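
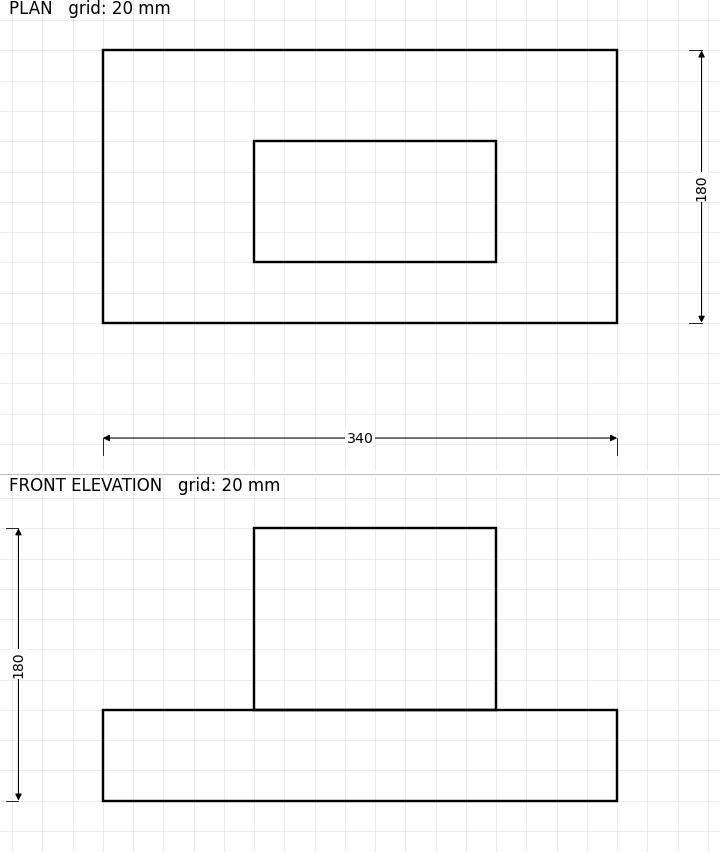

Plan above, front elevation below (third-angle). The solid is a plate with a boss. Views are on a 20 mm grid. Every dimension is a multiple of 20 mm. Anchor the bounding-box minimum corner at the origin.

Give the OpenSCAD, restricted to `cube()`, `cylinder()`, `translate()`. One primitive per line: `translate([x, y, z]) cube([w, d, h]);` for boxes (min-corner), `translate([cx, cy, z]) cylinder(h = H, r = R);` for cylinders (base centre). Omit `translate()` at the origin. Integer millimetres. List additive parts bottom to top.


cube([340, 180, 60]);
translate([100, 40, 60]) cube([160, 80, 120]);


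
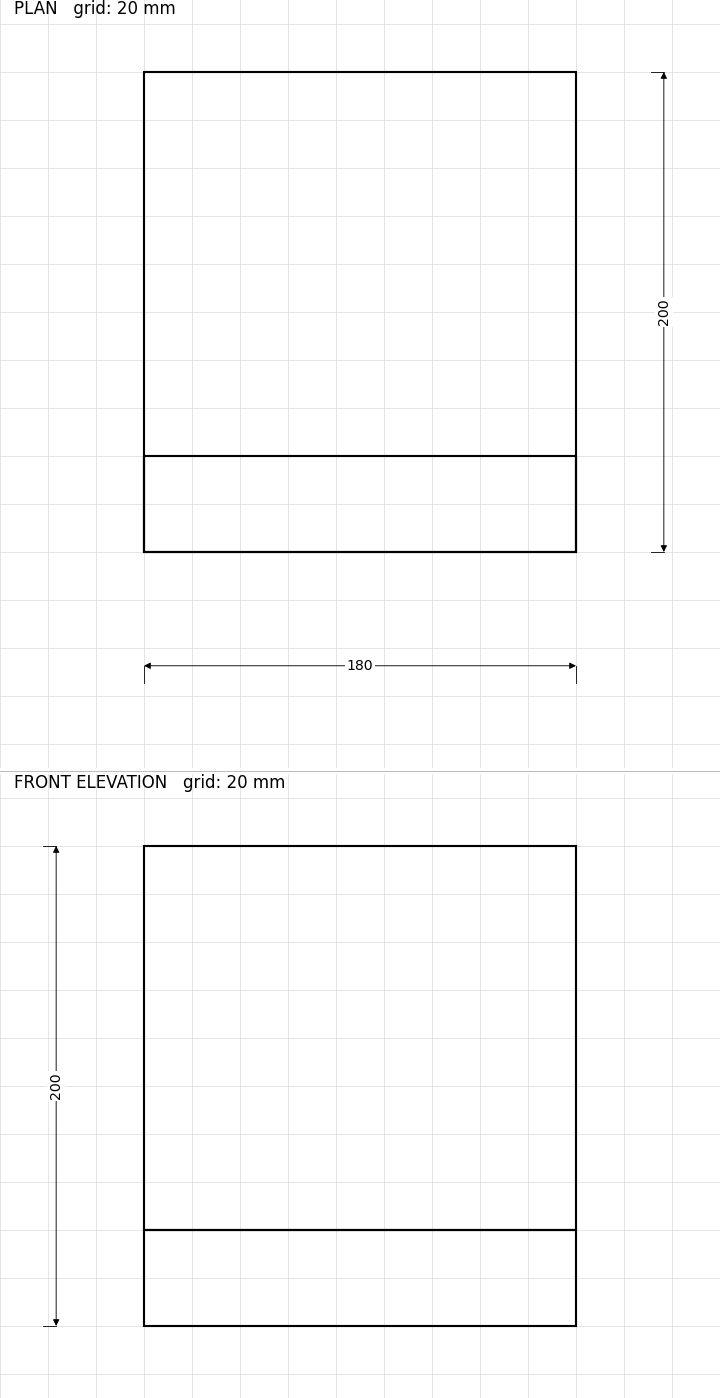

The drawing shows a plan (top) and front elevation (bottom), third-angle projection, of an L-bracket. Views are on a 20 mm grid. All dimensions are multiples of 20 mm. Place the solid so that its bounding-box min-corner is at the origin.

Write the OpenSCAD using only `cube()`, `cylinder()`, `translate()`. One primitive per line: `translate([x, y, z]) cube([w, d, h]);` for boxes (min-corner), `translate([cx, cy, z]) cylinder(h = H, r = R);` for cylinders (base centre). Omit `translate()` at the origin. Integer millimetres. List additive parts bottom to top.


cube([180, 200, 40]);
translate([0, 0, 40]) cube([180, 40, 160]);


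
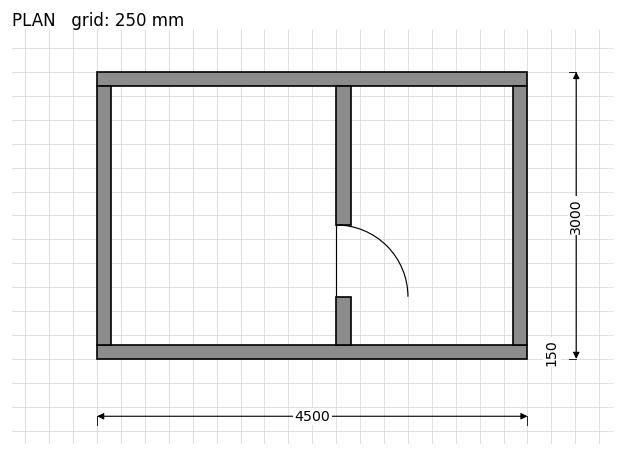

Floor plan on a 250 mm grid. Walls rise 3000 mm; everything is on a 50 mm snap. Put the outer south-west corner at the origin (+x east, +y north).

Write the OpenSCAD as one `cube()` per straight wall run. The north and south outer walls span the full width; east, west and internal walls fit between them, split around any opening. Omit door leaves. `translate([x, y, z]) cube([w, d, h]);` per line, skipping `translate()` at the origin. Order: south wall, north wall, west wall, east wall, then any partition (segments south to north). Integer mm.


cube([4500, 150, 3000]);
translate([0, 2850, 0]) cube([4500, 150, 3000]);
translate([0, 150, 0]) cube([150, 2700, 3000]);
translate([4350, 150, 0]) cube([150, 2700, 3000]);
translate([2500, 150, 0]) cube([150, 500, 3000]);
translate([2500, 1400, 0]) cube([150, 1450, 3000]);


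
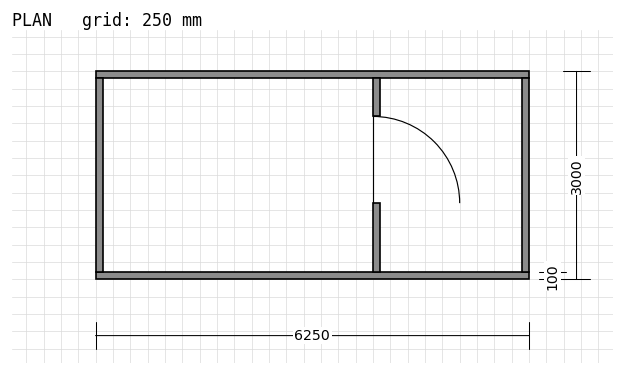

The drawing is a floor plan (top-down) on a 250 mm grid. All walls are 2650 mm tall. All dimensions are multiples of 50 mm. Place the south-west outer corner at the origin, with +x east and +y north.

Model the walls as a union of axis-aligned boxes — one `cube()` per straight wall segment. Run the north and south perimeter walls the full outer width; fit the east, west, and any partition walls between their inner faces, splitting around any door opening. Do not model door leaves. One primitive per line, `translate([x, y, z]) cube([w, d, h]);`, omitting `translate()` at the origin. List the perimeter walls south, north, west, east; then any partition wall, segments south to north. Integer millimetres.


cube([6250, 100, 2650]);
translate([0, 2900, 0]) cube([6250, 100, 2650]);
translate([0, 100, 0]) cube([100, 2800, 2650]);
translate([6150, 100, 0]) cube([100, 2800, 2650]);
translate([4000, 100, 0]) cube([100, 1000, 2650]);
translate([4000, 2350, 0]) cube([100, 550, 2650]);


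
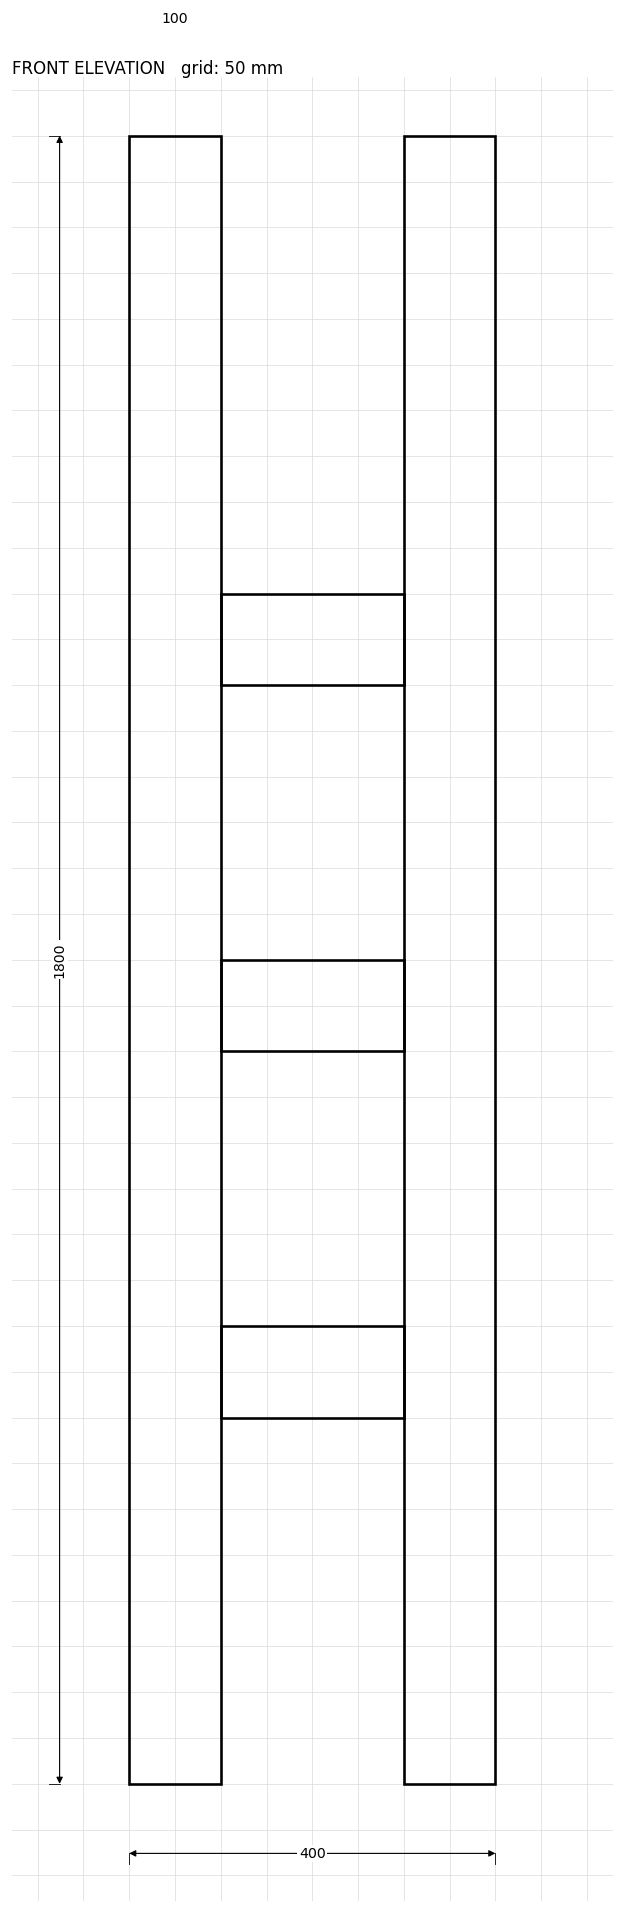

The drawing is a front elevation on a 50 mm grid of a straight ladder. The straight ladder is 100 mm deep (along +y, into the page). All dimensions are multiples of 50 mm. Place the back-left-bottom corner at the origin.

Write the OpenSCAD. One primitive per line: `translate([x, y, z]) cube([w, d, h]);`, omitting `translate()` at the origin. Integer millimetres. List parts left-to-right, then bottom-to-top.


cube([100, 100, 1800]);
translate([100, 0, 400]) cube([200, 100, 100]);
translate([100, 0, 800]) cube([200, 100, 100]);
translate([100, 0, 1200]) cube([200, 100, 100]);
translate([300, 0, 0]) cube([100, 100, 1800]);


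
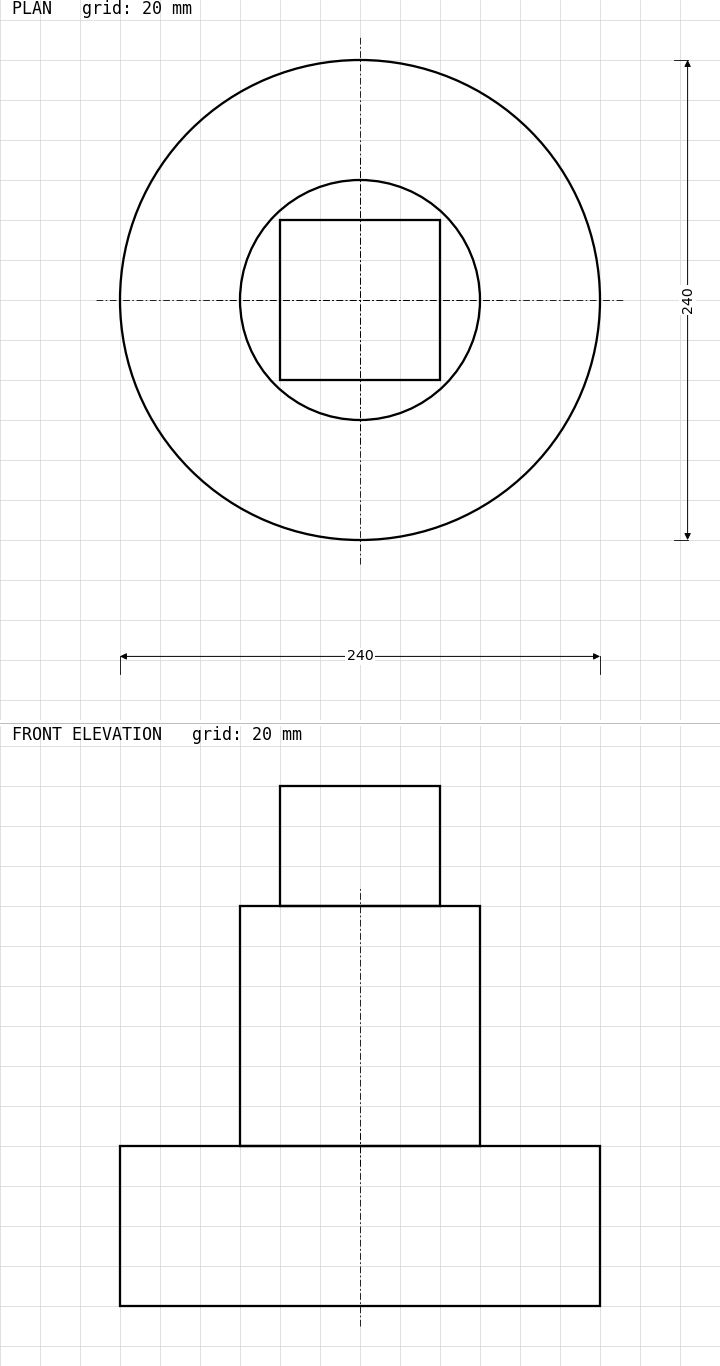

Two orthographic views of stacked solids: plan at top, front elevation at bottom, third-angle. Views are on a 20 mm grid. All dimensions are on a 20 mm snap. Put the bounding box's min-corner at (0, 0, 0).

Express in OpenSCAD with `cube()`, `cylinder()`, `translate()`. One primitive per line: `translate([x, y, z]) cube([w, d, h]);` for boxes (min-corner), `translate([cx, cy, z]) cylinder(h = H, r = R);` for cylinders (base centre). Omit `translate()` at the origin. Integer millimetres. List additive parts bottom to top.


translate([120, 120, 0]) cylinder(h = 80, r = 120);
translate([120, 120, 80]) cylinder(h = 120, r = 60);
translate([80, 80, 200]) cube([80, 80, 60]);


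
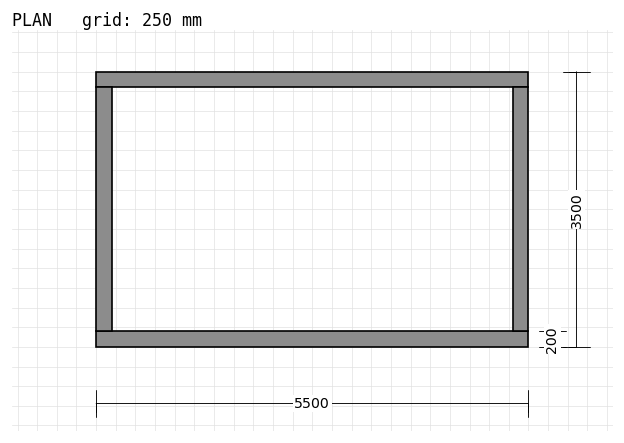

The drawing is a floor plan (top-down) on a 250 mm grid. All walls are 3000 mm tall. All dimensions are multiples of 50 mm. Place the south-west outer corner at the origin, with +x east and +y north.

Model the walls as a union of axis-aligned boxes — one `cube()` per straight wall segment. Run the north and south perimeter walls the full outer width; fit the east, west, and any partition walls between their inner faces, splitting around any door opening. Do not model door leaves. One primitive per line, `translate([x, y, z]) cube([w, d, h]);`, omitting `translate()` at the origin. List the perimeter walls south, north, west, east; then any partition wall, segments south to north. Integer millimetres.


cube([5500, 200, 3000]);
translate([0, 3300, 0]) cube([5500, 200, 3000]);
translate([0, 200, 0]) cube([200, 3100, 3000]);
translate([5300, 200, 0]) cube([200, 3100, 3000]);


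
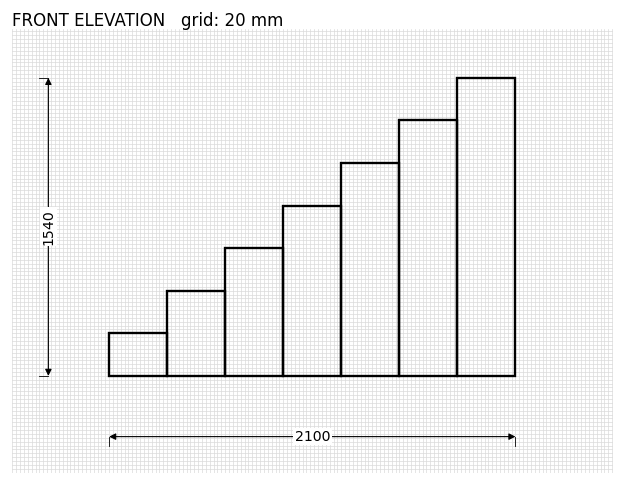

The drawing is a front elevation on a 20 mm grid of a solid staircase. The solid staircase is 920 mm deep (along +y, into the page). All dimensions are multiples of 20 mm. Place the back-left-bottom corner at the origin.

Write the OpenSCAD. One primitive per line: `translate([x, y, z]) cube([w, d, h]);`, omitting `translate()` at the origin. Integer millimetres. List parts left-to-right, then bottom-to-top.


cube([300, 920, 220]);
translate([300, 0, 0]) cube([300, 920, 440]);
translate([600, 0, 0]) cube([300, 920, 660]);
translate([900, 0, 0]) cube([300, 920, 880]);
translate([1200, 0, 0]) cube([300, 920, 1100]);
translate([1500, 0, 0]) cube([300, 920, 1320]);
translate([1800, 0, 0]) cube([300, 920, 1540]);


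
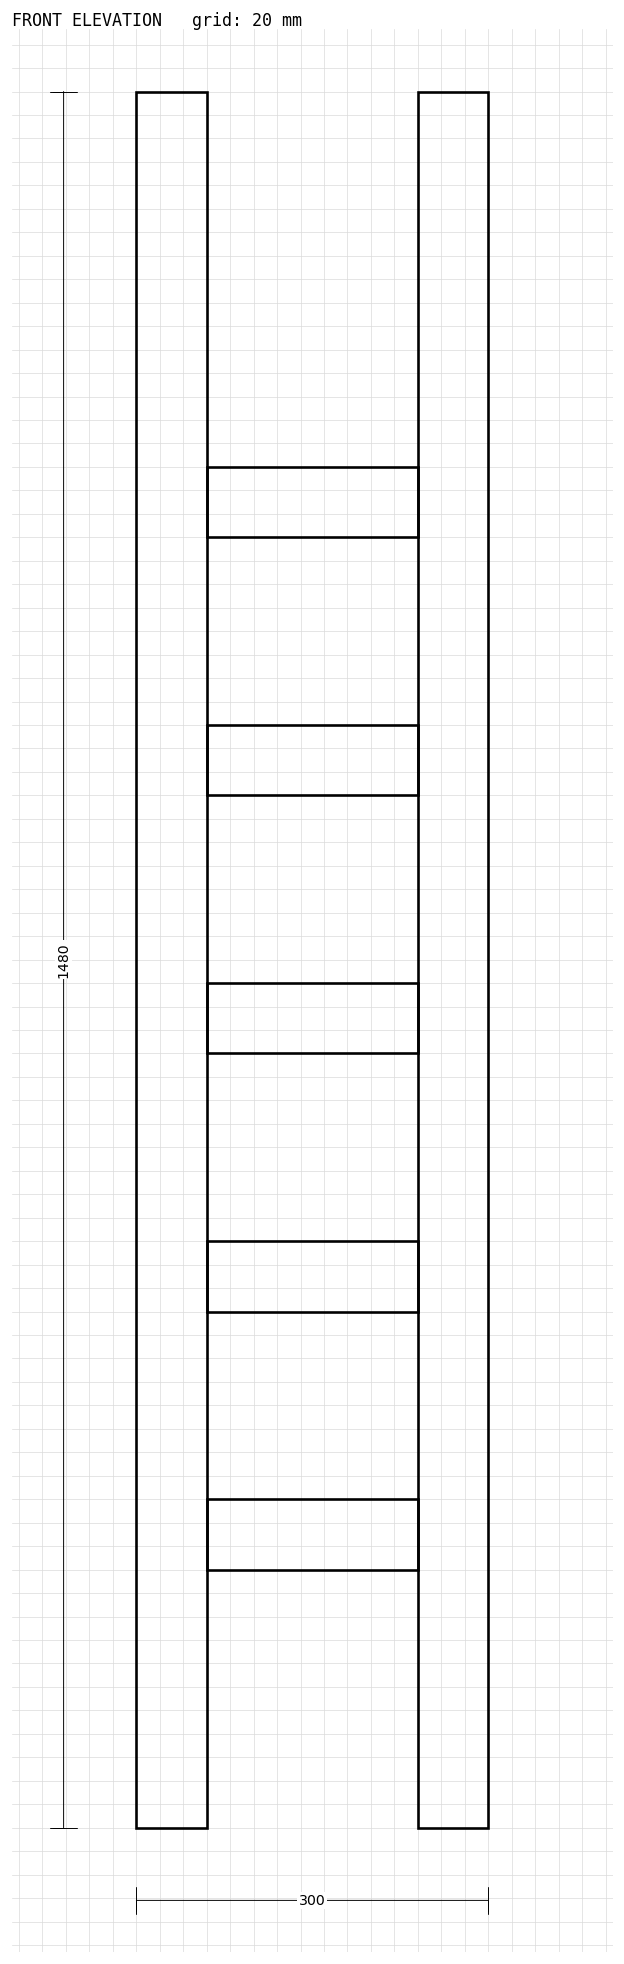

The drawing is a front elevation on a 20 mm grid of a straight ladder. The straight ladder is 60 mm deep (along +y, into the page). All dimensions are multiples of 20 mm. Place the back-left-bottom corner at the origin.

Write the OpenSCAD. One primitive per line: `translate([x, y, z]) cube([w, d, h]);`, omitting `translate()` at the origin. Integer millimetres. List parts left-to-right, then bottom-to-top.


cube([60, 60, 1480]);
translate([60, 0, 220]) cube([180, 60, 60]);
translate([60, 0, 440]) cube([180, 60, 60]);
translate([60, 0, 660]) cube([180, 60, 60]);
translate([60, 0, 880]) cube([180, 60, 60]);
translate([60, 0, 1100]) cube([180, 60, 60]);
translate([240, 0, 0]) cube([60, 60, 1480]);


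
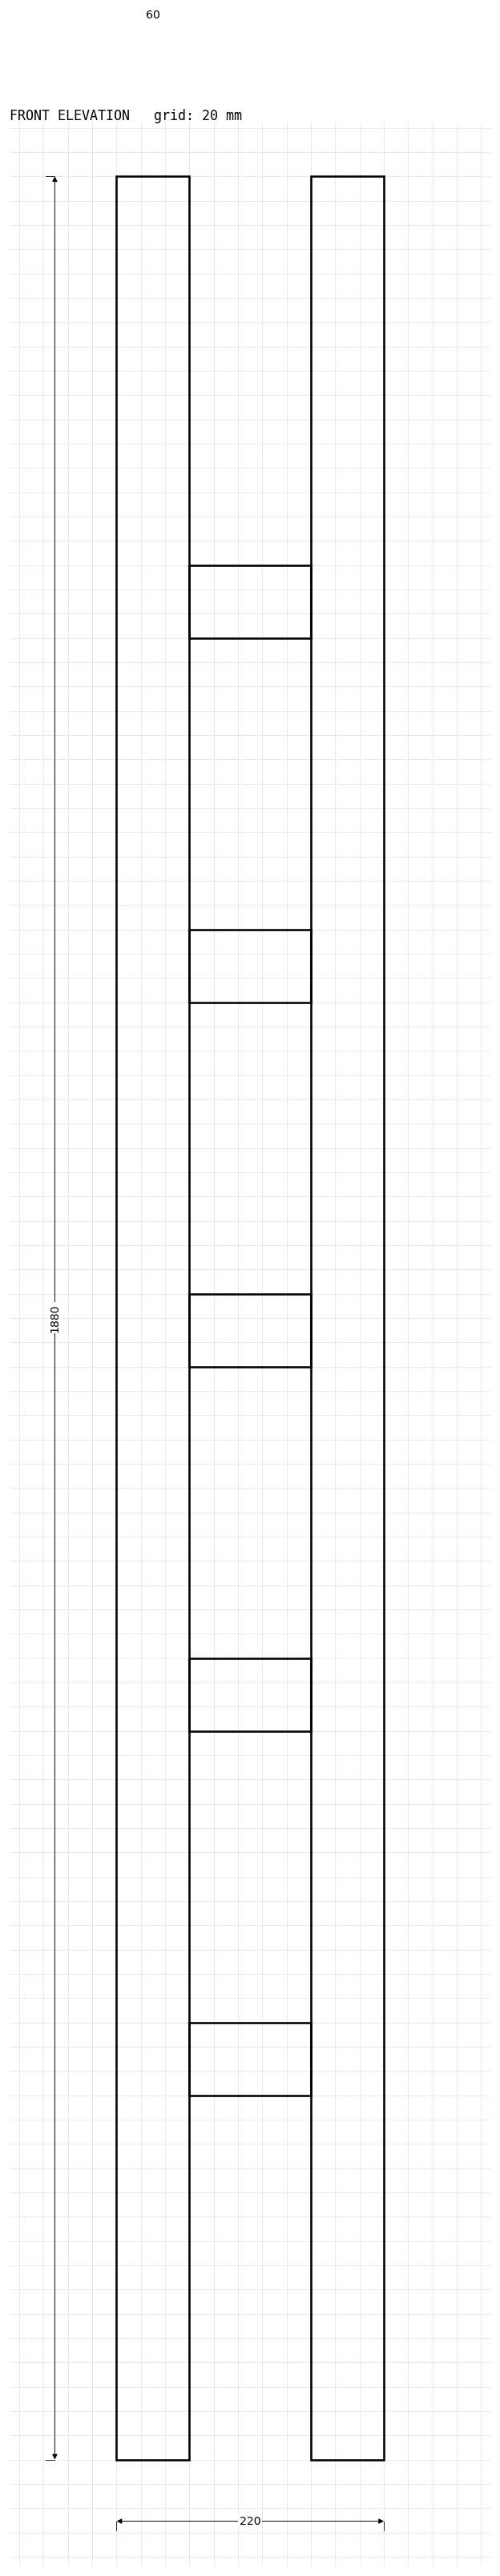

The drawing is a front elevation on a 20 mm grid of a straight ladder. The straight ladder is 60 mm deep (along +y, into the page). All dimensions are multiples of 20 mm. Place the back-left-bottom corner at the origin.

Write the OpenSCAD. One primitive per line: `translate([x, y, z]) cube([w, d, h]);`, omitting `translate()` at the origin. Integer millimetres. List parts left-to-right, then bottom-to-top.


cube([60, 60, 1880]);
translate([60, 0, 300]) cube([100, 60, 60]);
translate([60, 0, 600]) cube([100, 60, 60]);
translate([60, 0, 900]) cube([100, 60, 60]);
translate([60, 0, 1200]) cube([100, 60, 60]);
translate([60, 0, 1500]) cube([100, 60, 60]);
translate([160, 0, 0]) cube([60, 60, 1880]);


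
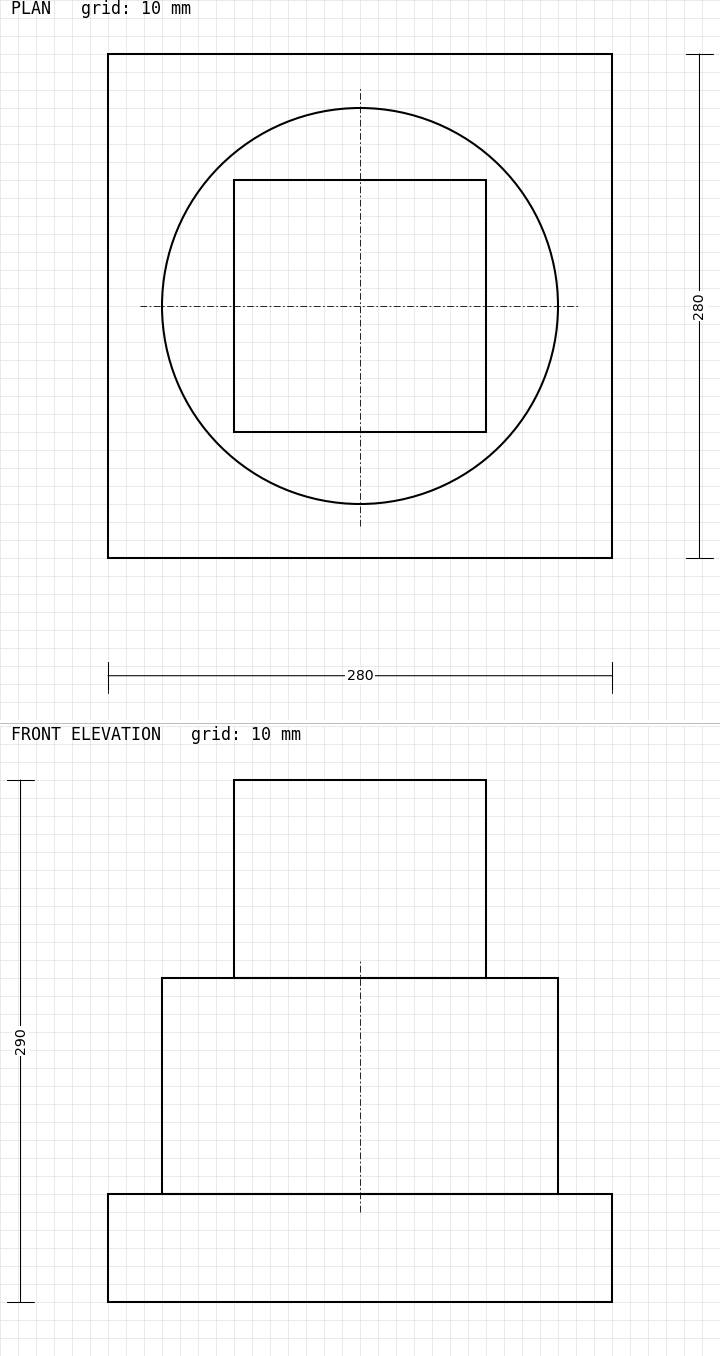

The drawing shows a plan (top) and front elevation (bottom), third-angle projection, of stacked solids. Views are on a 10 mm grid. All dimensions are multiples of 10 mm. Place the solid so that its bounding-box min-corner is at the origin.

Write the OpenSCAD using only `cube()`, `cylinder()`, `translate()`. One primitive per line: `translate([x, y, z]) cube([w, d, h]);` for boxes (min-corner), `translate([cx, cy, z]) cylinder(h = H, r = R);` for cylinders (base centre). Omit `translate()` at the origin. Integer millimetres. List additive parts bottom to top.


cube([280, 280, 60]);
translate([140, 140, 60]) cylinder(h = 120, r = 110);
translate([70, 70, 180]) cube([140, 140, 110]);


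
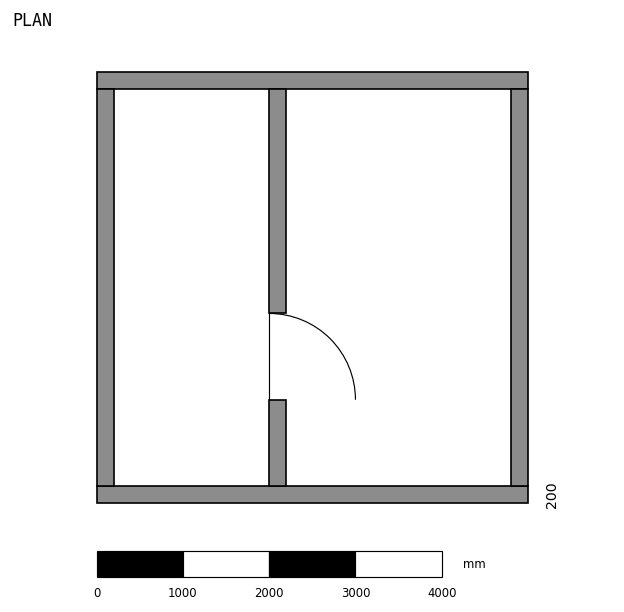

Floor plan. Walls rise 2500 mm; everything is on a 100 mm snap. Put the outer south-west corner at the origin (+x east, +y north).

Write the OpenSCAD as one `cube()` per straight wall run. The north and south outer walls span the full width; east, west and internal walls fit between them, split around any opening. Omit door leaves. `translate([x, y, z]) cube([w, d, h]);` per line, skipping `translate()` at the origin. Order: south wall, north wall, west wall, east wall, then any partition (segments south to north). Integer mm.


cube([5000, 200, 2500]);
translate([0, 4800, 0]) cube([5000, 200, 2500]);
translate([0, 200, 0]) cube([200, 4600, 2500]);
translate([4800, 200, 0]) cube([200, 4600, 2500]);
translate([2000, 200, 0]) cube([200, 1000, 2500]);
translate([2000, 2200, 0]) cube([200, 2600, 2500]);


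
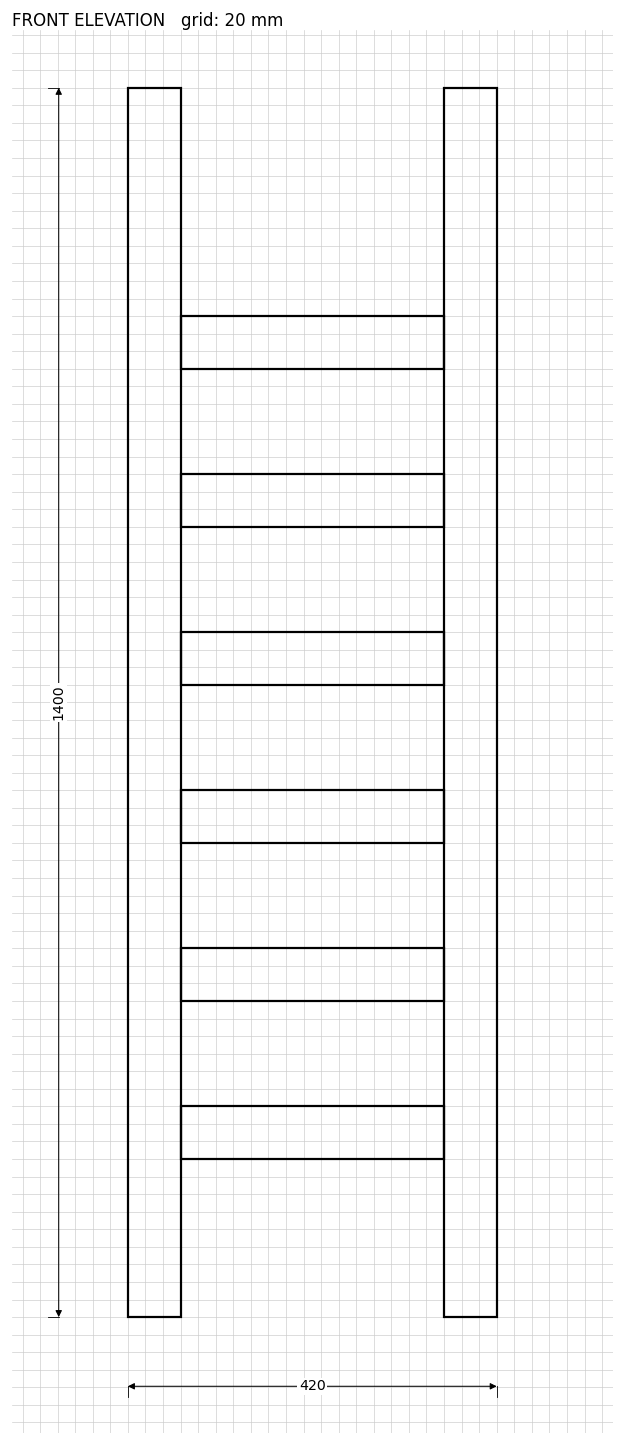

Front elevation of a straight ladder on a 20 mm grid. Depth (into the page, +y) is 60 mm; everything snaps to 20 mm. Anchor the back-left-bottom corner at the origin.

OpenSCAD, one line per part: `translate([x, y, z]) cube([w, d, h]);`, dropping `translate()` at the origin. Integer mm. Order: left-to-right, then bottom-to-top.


cube([60, 60, 1400]);
translate([60, 0, 180]) cube([300, 60, 60]);
translate([60, 0, 360]) cube([300, 60, 60]);
translate([60, 0, 540]) cube([300, 60, 60]);
translate([60, 0, 720]) cube([300, 60, 60]);
translate([60, 0, 900]) cube([300, 60, 60]);
translate([60, 0, 1080]) cube([300, 60, 60]);
translate([360, 0, 0]) cube([60, 60, 1400]);


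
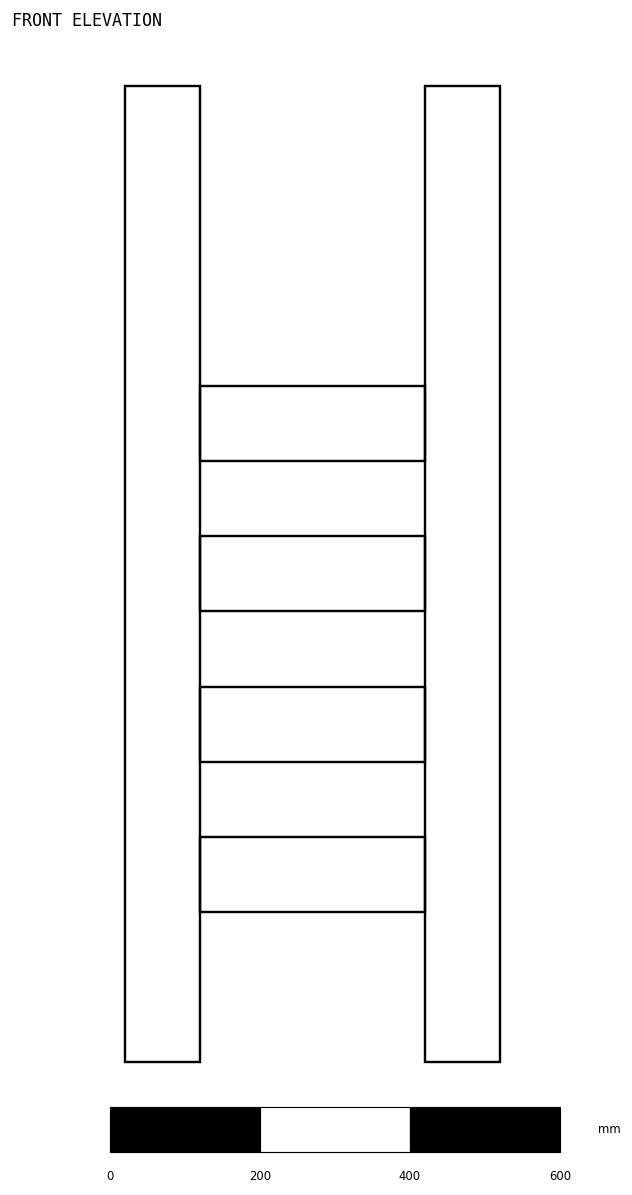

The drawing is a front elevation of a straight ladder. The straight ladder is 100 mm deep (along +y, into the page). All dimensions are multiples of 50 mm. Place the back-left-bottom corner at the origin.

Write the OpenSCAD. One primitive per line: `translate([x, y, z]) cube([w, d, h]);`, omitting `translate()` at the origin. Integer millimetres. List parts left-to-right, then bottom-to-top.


cube([100, 100, 1300]);
translate([100, 0, 200]) cube([300, 100, 100]);
translate([100, 0, 400]) cube([300, 100, 100]);
translate([100, 0, 600]) cube([300, 100, 100]);
translate([100, 0, 800]) cube([300, 100, 100]);
translate([400, 0, 0]) cube([100, 100, 1300]);


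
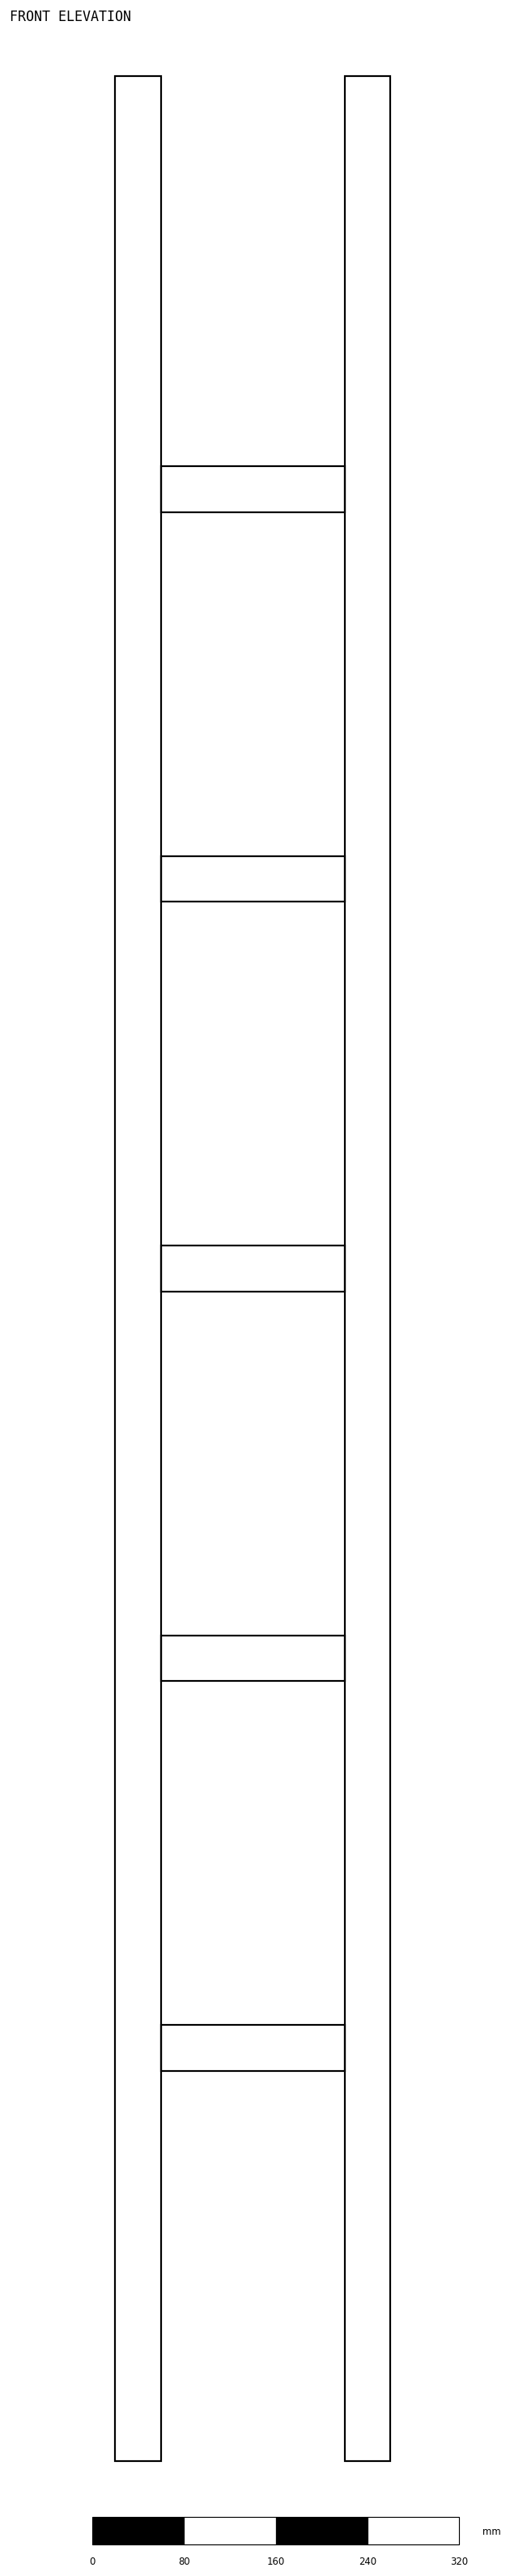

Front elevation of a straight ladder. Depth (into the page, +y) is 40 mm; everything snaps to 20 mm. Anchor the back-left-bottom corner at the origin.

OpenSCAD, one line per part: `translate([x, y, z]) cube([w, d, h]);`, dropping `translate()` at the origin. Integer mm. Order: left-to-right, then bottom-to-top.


cube([40, 40, 2080]);
translate([40, 0, 340]) cube([160, 40, 40]);
translate([40, 0, 680]) cube([160, 40, 40]);
translate([40, 0, 1020]) cube([160, 40, 40]);
translate([40, 0, 1360]) cube([160, 40, 40]);
translate([40, 0, 1700]) cube([160, 40, 40]);
translate([200, 0, 0]) cube([40, 40, 2080]);


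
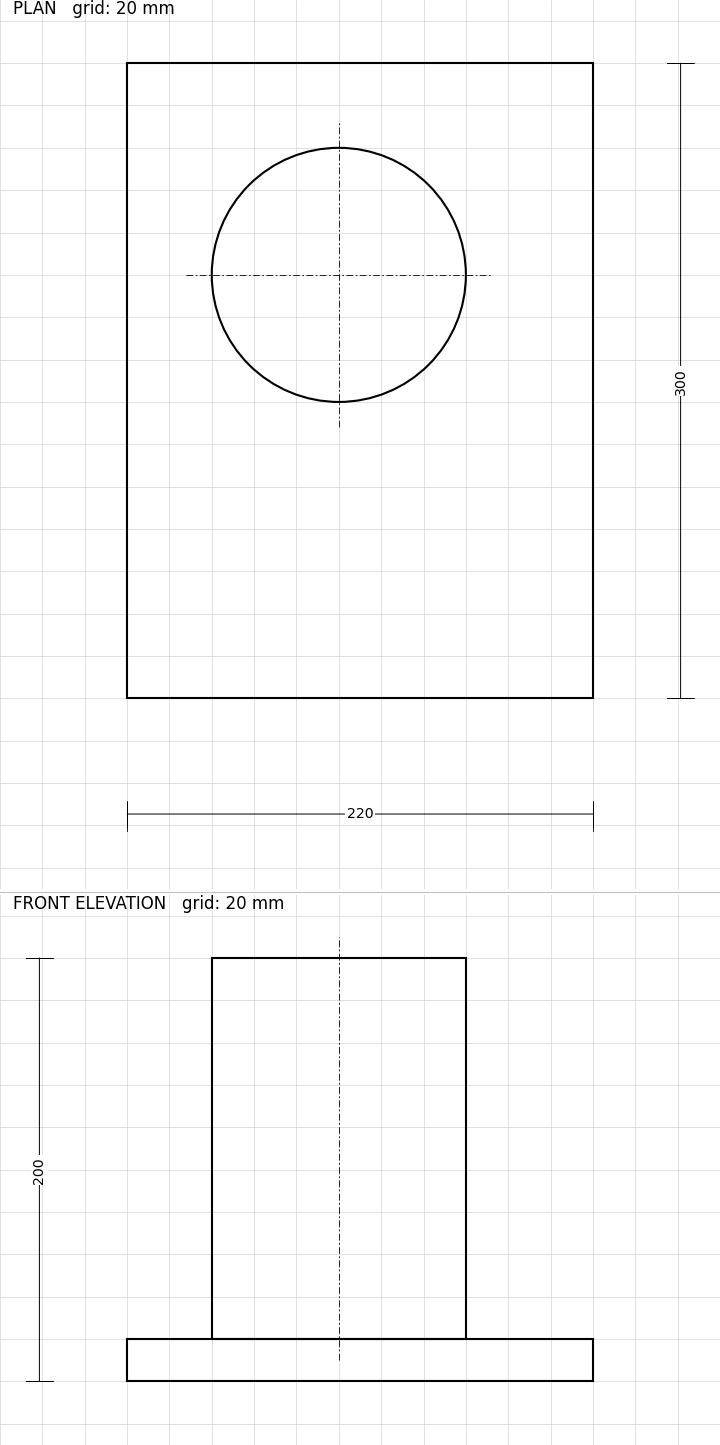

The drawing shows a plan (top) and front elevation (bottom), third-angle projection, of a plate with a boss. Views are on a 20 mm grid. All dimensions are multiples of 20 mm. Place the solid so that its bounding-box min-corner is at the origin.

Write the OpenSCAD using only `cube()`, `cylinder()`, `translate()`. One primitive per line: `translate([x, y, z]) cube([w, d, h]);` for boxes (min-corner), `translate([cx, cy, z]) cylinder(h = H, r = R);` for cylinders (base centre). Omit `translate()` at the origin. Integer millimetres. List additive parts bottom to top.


cube([220, 300, 20]);
translate([100, 200, 20]) cylinder(h = 180, r = 60);


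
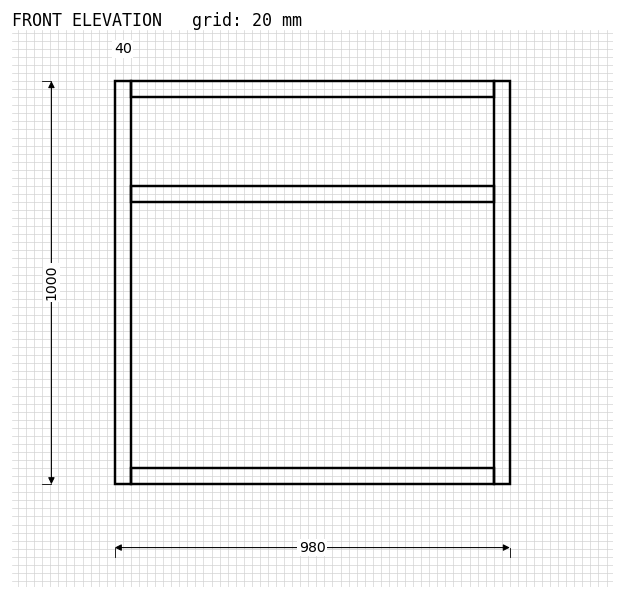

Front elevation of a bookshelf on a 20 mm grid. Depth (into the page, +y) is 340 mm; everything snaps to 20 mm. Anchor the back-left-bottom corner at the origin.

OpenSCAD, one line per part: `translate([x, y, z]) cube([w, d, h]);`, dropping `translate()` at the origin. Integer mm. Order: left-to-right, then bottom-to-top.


cube([40, 340, 1000]);
translate([40, 0, 0]) cube([900, 340, 40]);
translate([40, 0, 700]) cube([900, 340, 40]);
translate([40, 0, 960]) cube([900, 340, 40]);
translate([940, 0, 0]) cube([40, 340, 1000]);


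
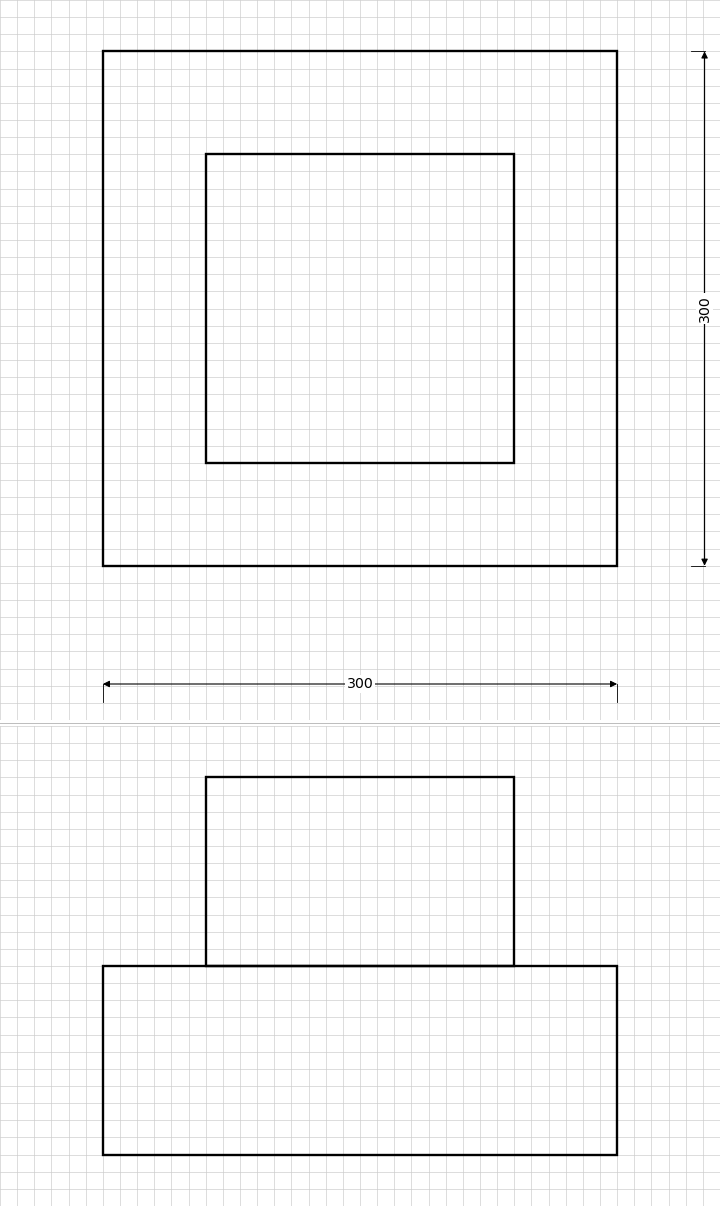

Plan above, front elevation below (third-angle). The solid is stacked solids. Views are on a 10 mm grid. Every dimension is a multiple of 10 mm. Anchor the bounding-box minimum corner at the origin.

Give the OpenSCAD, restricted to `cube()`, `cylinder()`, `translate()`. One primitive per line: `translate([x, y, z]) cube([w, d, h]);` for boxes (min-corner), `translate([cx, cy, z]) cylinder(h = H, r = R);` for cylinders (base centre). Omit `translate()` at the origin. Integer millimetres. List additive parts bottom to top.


cube([300, 300, 110]);
translate([60, 60, 110]) cube([180, 180, 110]);


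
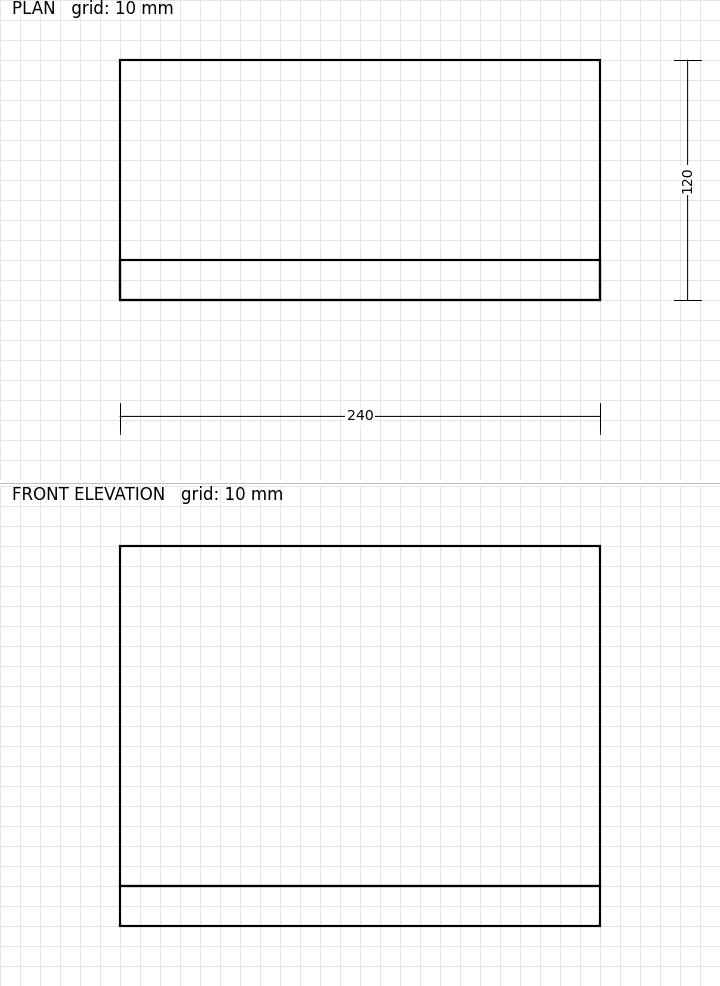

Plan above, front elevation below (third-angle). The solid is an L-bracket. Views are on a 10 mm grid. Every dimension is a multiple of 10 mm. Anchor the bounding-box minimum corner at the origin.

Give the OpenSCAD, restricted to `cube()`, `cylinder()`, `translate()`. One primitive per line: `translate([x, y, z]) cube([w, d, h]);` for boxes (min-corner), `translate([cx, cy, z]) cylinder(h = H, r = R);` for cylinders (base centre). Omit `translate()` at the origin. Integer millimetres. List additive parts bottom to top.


cube([240, 120, 20]);
translate([0, 0, 20]) cube([240, 20, 170]);


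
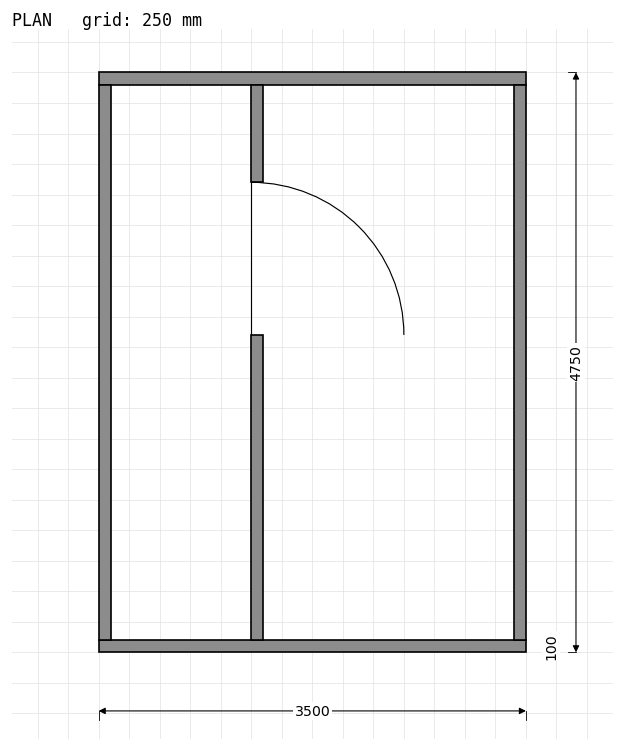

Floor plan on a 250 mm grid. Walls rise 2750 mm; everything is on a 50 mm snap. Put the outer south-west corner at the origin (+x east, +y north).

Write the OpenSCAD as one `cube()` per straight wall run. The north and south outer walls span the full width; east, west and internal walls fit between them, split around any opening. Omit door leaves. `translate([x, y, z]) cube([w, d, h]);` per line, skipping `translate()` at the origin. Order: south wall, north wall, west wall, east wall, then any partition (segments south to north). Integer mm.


cube([3500, 100, 2750]);
translate([0, 4650, 0]) cube([3500, 100, 2750]);
translate([0, 100, 0]) cube([100, 4550, 2750]);
translate([3400, 100, 0]) cube([100, 4550, 2750]);
translate([1250, 100, 0]) cube([100, 2500, 2750]);
translate([1250, 3850, 0]) cube([100, 800, 2750]);


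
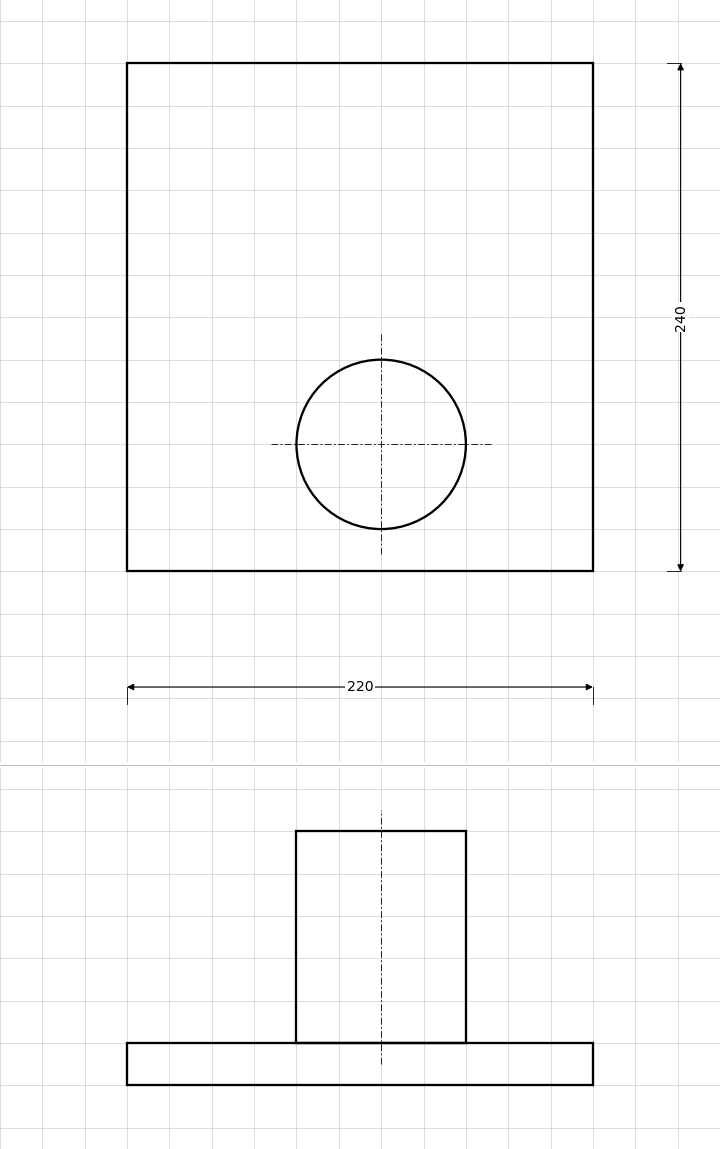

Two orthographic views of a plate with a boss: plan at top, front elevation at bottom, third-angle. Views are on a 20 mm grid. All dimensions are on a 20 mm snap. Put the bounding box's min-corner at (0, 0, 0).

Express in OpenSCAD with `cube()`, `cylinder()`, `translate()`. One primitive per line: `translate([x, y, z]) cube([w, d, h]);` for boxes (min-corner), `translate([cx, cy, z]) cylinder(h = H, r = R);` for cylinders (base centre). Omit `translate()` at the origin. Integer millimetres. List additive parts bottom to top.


cube([220, 240, 20]);
translate([120, 60, 20]) cylinder(h = 100, r = 40);


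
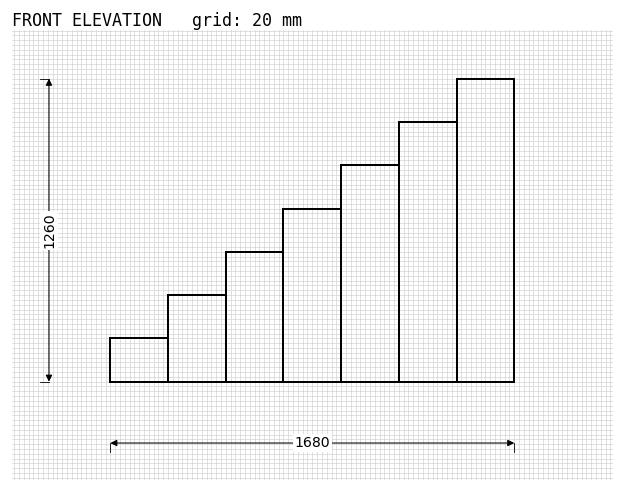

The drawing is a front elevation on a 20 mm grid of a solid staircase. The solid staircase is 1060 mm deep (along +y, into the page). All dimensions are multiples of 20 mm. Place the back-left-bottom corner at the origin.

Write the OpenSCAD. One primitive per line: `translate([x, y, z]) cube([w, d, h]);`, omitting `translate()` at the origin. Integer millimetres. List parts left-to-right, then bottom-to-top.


cube([240, 1060, 180]);
translate([240, 0, 0]) cube([240, 1060, 360]);
translate([480, 0, 0]) cube([240, 1060, 540]);
translate([720, 0, 0]) cube([240, 1060, 720]);
translate([960, 0, 0]) cube([240, 1060, 900]);
translate([1200, 0, 0]) cube([240, 1060, 1080]);
translate([1440, 0, 0]) cube([240, 1060, 1260]);


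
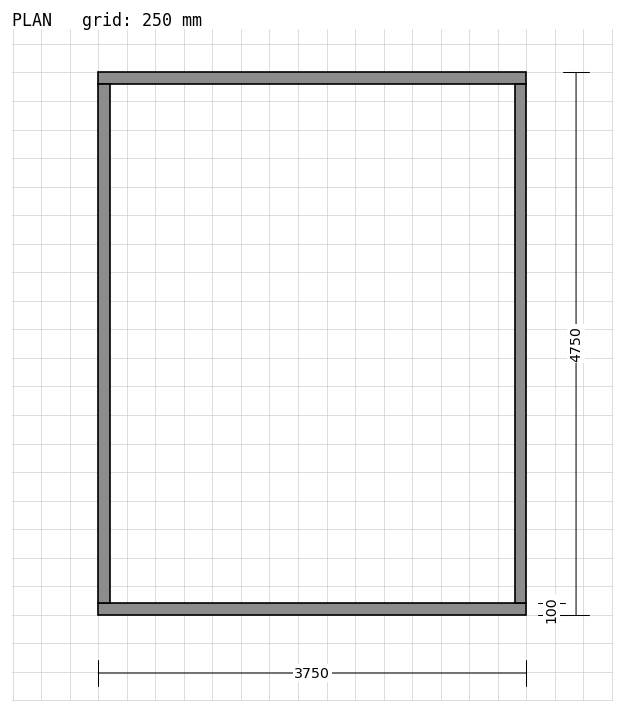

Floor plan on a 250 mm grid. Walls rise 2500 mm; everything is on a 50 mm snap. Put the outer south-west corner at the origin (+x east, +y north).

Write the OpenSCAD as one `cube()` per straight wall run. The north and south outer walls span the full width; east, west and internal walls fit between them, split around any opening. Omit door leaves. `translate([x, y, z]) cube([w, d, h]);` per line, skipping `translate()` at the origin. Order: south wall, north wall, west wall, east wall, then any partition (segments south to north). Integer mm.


cube([3750, 100, 2500]);
translate([0, 4650, 0]) cube([3750, 100, 2500]);
translate([0, 100, 0]) cube([100, 4550, 2500]);
translate([3650, 100, 0]) cube([100, 4550, 2500]);


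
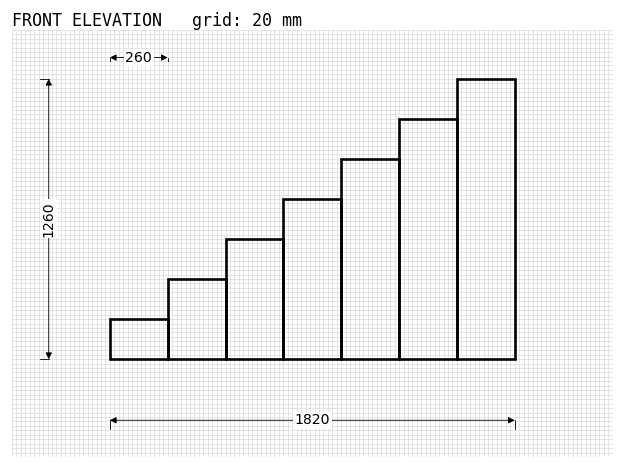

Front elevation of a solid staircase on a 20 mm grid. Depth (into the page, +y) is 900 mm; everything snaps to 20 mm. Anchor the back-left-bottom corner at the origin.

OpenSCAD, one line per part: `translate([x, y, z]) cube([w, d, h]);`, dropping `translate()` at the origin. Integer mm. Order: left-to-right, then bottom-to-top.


cube([260, 900, 180]);
translate([260, 0, 0]) cube([260, 900, 360]);
translate([520, 0, 0]) cube([260, 900, 540]);
translate([780, 0, 0]) cube([260, 900, 720]);
translate([1040, 0, 0]) cube([260, 900, 900]);
translate([1300, 0, 0]) cube([260, 900, 1080]);
translate([1560, 0, 0]) cube([260, 900, 1260]);


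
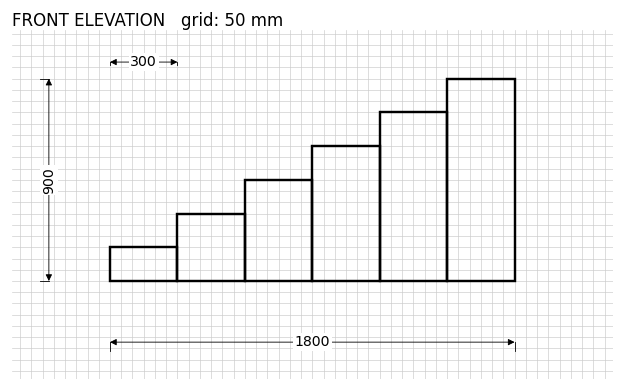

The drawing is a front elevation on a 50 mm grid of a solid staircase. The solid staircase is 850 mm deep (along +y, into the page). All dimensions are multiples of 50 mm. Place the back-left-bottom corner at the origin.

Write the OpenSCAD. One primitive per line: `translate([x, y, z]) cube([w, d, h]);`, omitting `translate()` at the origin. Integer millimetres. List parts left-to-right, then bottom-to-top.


cube([300, 850, 150]);
translate([300, 0, 0]) cube([300, 850, 300]);
translate([600, 0, 0]) cube([300, 850, 450]);
translate([900, 0, 0]) cube([300, 850, 600]);
translate([1200, 0, 0]) cube([300, 850, 750]);
translate([1500, 0, 0]) cube([300, 850, 900]);


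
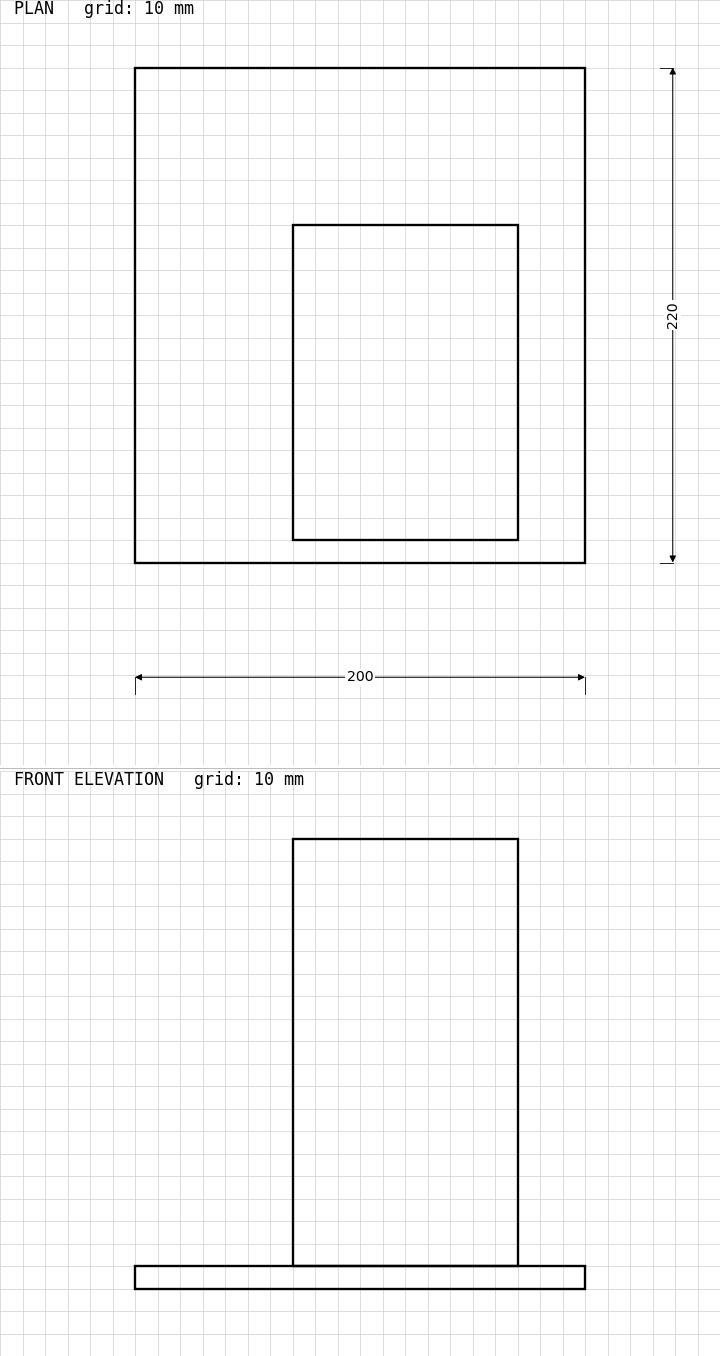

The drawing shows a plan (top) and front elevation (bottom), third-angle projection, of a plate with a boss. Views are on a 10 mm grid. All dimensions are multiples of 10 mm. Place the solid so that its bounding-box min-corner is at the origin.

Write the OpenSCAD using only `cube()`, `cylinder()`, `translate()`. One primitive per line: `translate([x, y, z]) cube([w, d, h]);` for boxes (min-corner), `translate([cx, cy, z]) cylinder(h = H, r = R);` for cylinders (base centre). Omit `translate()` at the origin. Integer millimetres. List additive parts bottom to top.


cube([200, 220, 10]);
translate([70, 10, 10]) cube([100, 140, 190]);


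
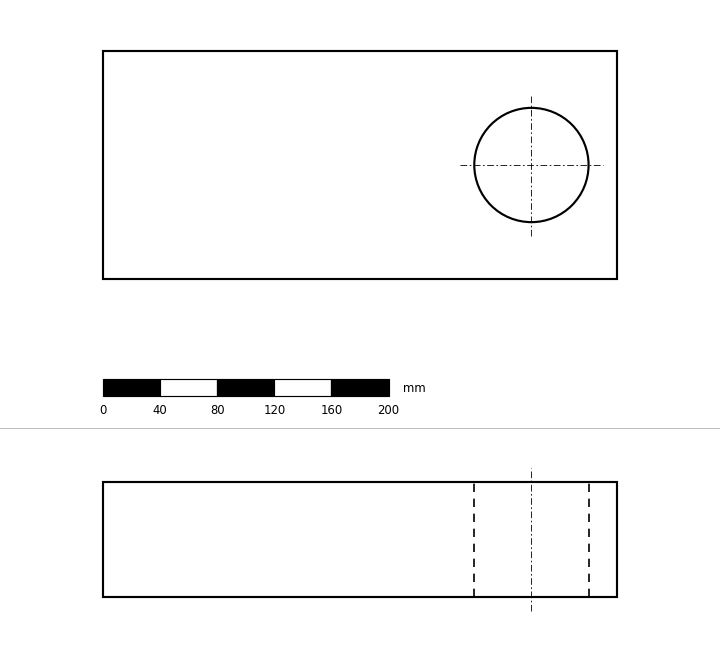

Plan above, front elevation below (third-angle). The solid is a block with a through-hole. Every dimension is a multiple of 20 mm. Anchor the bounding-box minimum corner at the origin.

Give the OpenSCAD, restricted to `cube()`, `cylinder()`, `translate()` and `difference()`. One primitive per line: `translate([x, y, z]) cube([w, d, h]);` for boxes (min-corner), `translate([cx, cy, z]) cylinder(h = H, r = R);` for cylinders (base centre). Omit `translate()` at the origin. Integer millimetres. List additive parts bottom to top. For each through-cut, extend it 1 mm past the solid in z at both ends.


difference() {
  cube([360, 160, 80]);
  translate([300, 80, -1]) cylinder(h = 82, r = 40);
}


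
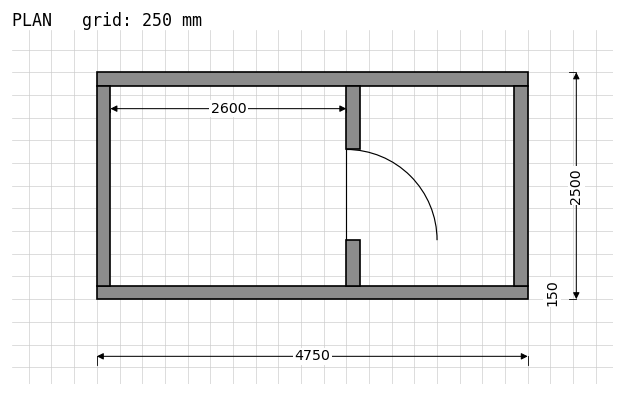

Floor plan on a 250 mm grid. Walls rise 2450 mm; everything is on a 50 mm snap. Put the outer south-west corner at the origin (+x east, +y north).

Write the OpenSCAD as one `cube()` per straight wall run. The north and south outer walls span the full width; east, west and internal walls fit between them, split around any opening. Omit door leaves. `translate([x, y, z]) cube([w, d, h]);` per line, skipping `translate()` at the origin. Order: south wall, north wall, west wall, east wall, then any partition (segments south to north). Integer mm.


cube([4750, 150, 2450]);
translate([0, 2350, 0]) cube([4750, 150, 2450]);
translate([0, 150, 0]) cube([150, 2200, 2450]);
translate([4600, 150, 0]) cube([150, 2200, 2450]);
translate([2750, 150, 0]) cube([150, 500, 2450]);
translate([2750, 1650, 0]) cube([150, 700, 2450]);


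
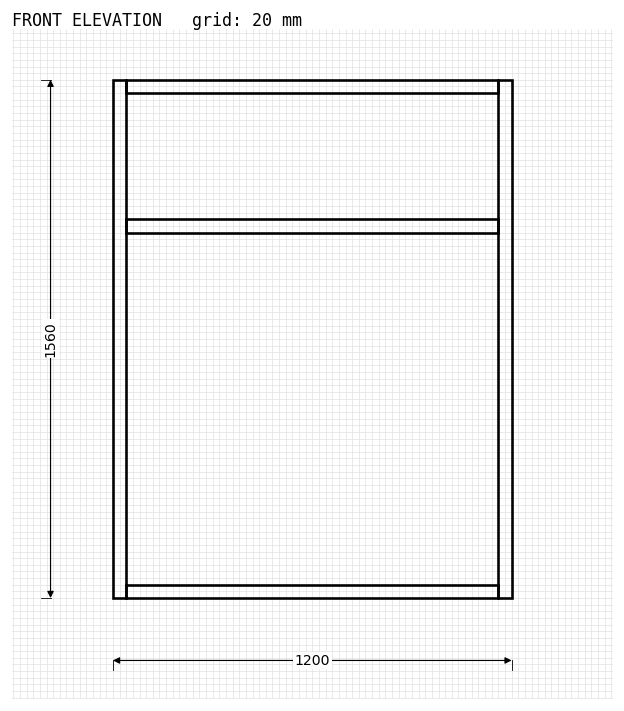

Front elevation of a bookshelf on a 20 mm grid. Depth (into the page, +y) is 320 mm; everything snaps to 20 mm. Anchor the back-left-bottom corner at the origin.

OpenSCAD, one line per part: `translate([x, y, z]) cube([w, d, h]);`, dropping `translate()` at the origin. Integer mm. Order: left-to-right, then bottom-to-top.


cube([40, 320, 1560]);
translate([40, 0, 0]) cube([1120, 320, 40]);
translate([40, 0, 1100]) cube([1120, 320, 40]);
translate([40, 0, 1520]) cube([1120, 320, 40]);
translate([1160, 0, 0]) cube([40, 320, 1560]);


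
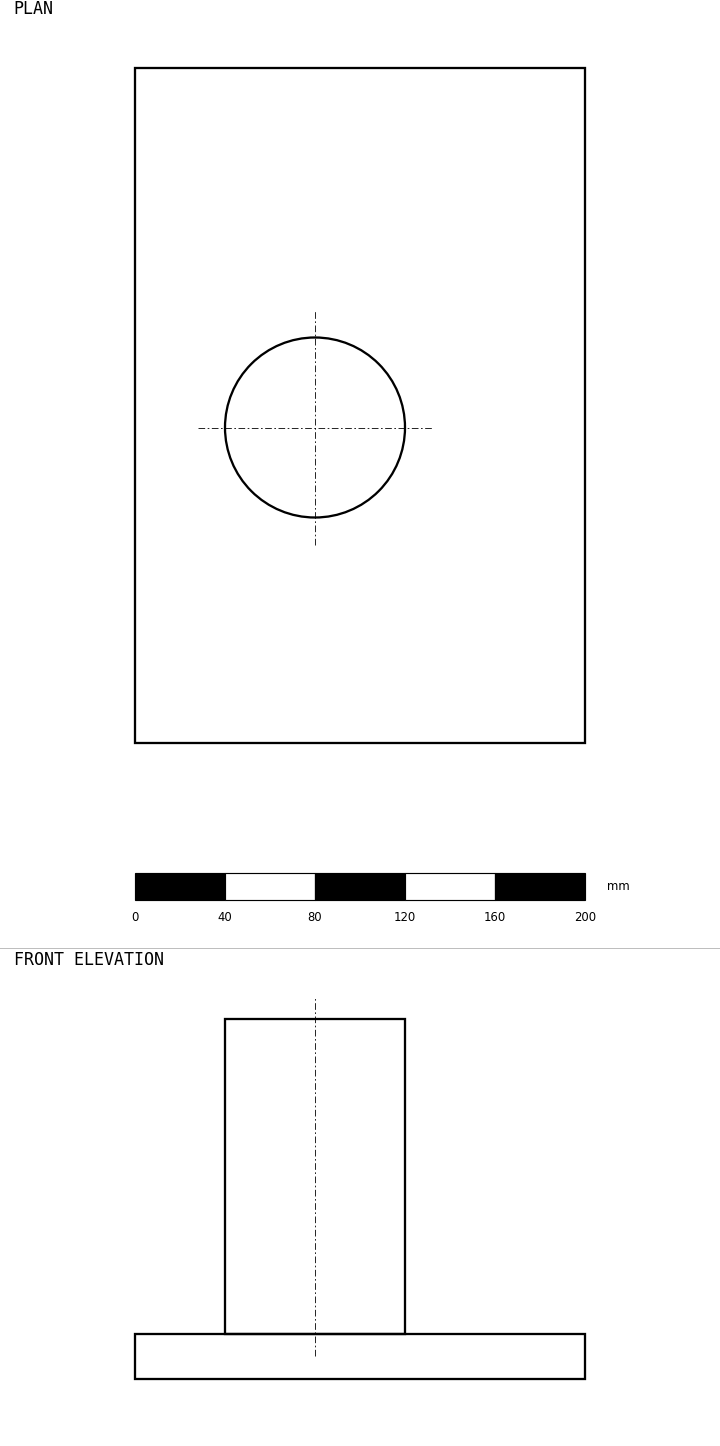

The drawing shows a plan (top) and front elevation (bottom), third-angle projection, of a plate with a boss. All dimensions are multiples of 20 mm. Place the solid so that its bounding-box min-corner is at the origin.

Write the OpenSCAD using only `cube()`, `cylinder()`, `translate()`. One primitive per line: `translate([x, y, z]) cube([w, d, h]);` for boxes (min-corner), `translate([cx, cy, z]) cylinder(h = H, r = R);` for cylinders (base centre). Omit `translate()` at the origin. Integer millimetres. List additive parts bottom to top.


cube([200, 300, 20]);
translate([80, 140, 20]) cylinder(h = 140, r = 40);


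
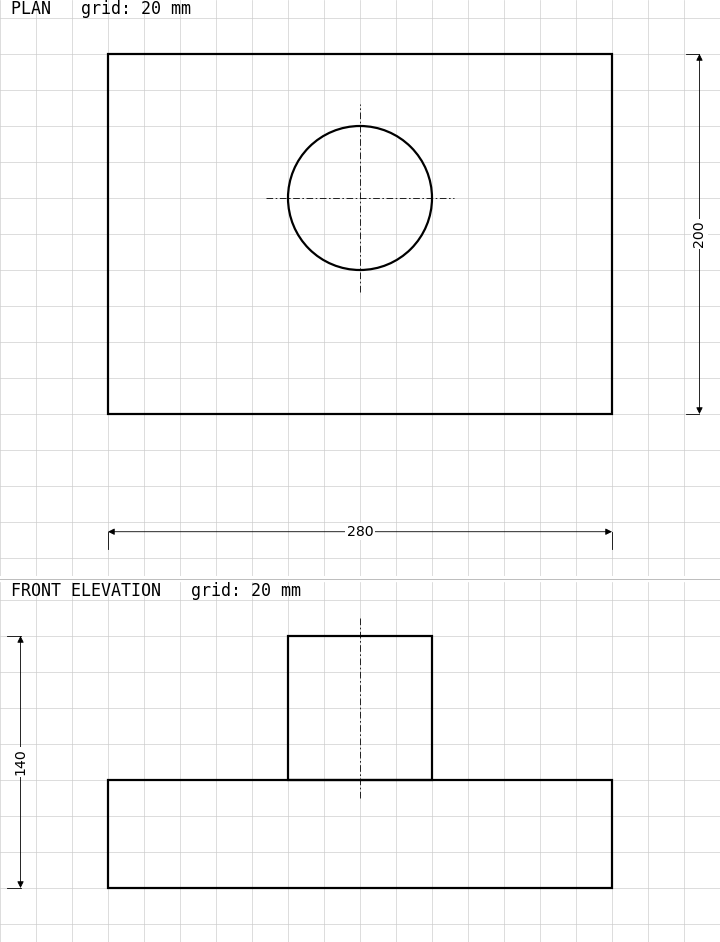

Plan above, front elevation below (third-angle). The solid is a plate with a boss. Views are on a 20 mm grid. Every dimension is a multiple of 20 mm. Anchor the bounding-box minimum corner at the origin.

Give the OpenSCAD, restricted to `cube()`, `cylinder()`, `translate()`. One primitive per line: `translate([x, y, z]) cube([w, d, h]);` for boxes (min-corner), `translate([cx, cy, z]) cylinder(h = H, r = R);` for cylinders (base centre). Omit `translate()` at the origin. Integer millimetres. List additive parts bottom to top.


cube([280, 200, 60]);
translate([140, 120, 60]) cylinder(h = 80, r = 40);


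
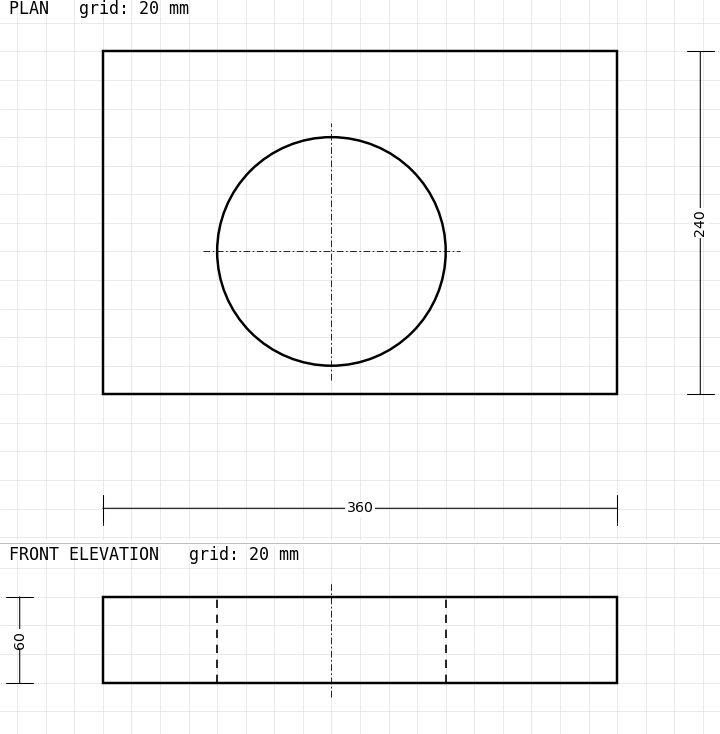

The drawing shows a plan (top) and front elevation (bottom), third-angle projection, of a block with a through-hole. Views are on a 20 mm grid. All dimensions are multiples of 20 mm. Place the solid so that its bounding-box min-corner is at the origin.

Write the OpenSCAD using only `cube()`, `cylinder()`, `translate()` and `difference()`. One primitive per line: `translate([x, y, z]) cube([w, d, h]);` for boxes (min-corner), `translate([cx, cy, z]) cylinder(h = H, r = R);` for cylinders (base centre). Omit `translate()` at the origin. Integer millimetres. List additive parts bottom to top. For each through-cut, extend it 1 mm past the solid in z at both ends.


difference() {
  cube([360, 240, 60]);
  translate([160, 100, -1]) cylinder(h = 62, r = 80);
}


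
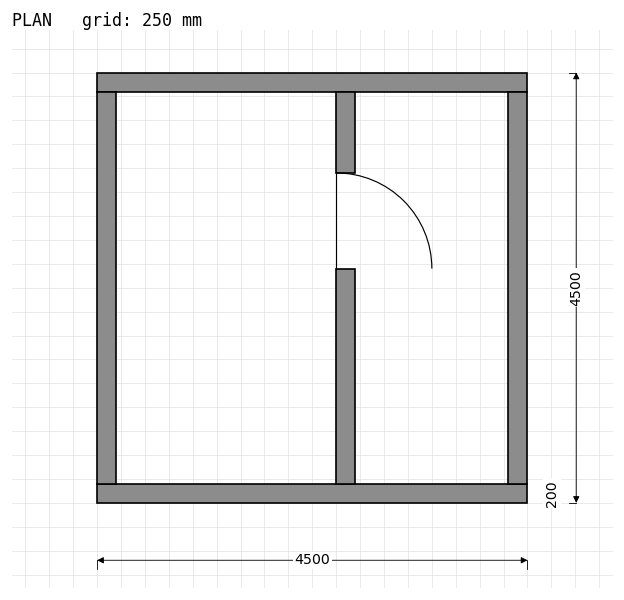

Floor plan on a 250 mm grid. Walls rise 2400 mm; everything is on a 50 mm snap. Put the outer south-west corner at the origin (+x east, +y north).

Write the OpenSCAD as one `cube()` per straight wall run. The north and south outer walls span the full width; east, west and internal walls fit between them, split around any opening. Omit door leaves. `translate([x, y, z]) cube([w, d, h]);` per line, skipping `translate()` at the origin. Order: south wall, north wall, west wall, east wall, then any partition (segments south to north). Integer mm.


cube([4500, 200, 2400]);
translate([0, 4300, 0]) cube([4500, 200, 2400]);
translate([0, 200, 0]) cube([200, 4100, 2400]);
translate([4300, 200, 0]) cube([200, 4100, 2400]);
translate([2500, 200, 0]) cube([200, 2250, 2400]);
translate([2500, 3450, 0]) cube([200, 850, 2400]);


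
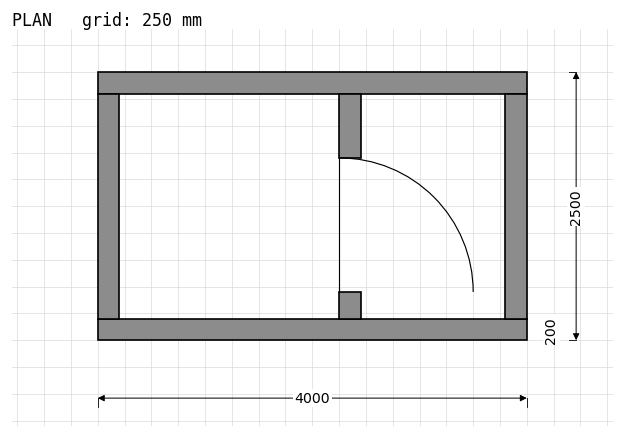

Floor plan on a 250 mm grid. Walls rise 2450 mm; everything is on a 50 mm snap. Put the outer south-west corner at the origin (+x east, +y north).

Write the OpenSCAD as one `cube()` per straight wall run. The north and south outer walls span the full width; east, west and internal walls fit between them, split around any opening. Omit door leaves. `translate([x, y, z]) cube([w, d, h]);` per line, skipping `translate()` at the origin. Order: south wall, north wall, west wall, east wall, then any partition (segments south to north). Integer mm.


cube([4000, 200, 2450]);
translate([0, 2300, 0]) cube([4000, 200, 2450]);
translate([0, 200, 0]) cube([200, 2100, 2450]);
translate([3800, 200, 0]) cube([200, 2100, 2450]);
translate([2250, 200, 0]) cube([200, 250, 2450]);
translate([2250, 1700, 0]) cube([200, 600, 2450]);
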